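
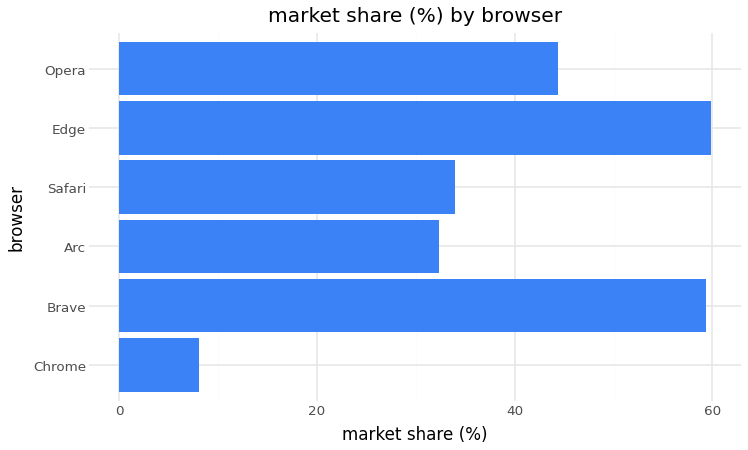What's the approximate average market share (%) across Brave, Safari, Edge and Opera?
(60 + 35 + 60 + 45) / 4 ≈ 50.

≈ 50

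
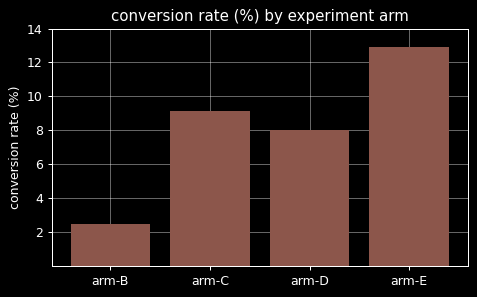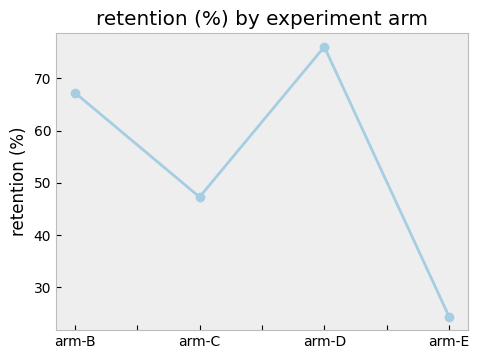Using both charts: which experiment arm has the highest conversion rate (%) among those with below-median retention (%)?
arm-E

Chart 2 median retention (%) ≈ 60; below-median experiment arms: arm-C, arm-E. Among those, arm-E has the highest conversion rate (%) (≈ 12).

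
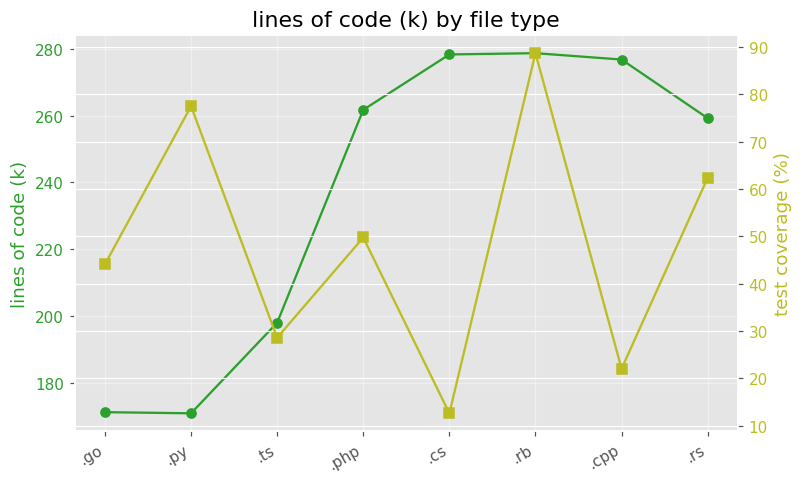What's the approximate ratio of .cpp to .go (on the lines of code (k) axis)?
.cpp ≈ 280, .go ≈ 170; 280/170 ≈ 1.65.

≈ 1.65×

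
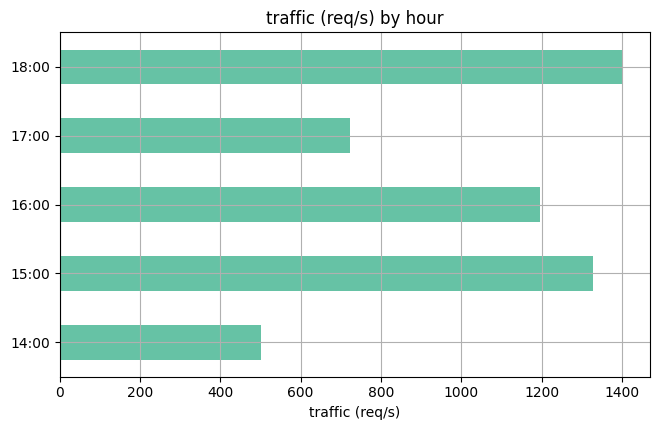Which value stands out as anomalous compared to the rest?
14:00

14:00 ≈ 600; the rest sit between ≈ 800 and ≈ 1400.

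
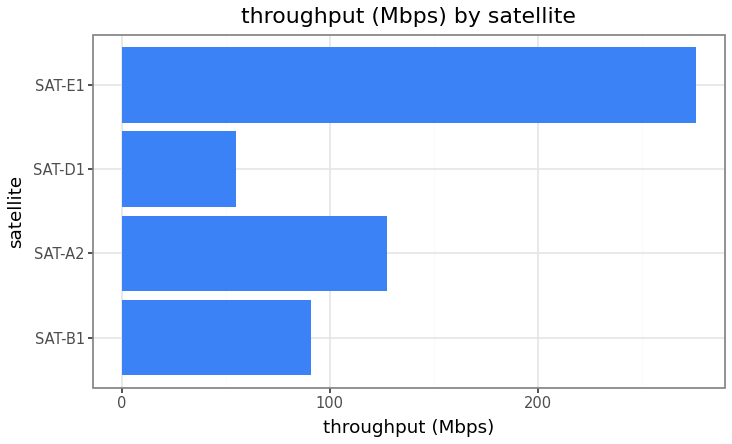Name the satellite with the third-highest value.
SAT-B1

Top 4: SAT-E1 ≈ 275, SAT-A2 ≈ 125, SAT-B1 ≈ 100, SAT-D1 ≈ 50.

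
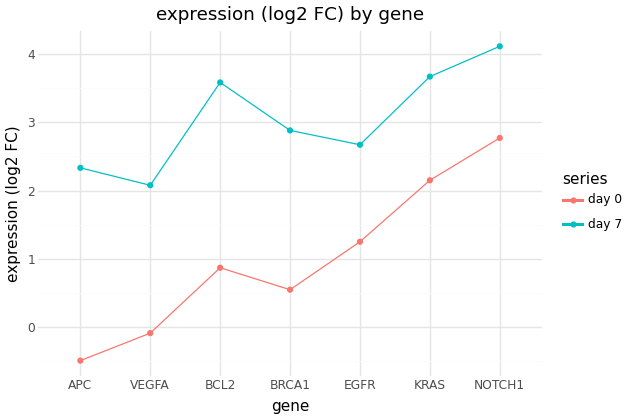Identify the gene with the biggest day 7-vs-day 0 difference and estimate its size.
APC: day 7 ≈ 2.5, day 0 ≈ -0.5 → gap ≈ 3.0. Next-largest (BCL2) is only ≈ 2.5.

APC, ≈ 3.0 log2 FC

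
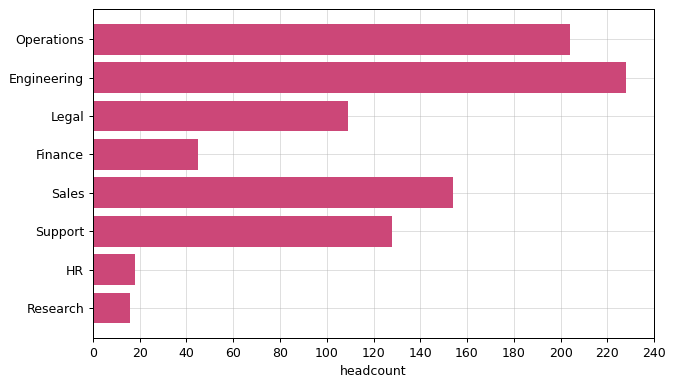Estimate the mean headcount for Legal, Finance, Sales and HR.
(100 + 40 + 160 + 20) / 4 ≈ 80.

≈ 80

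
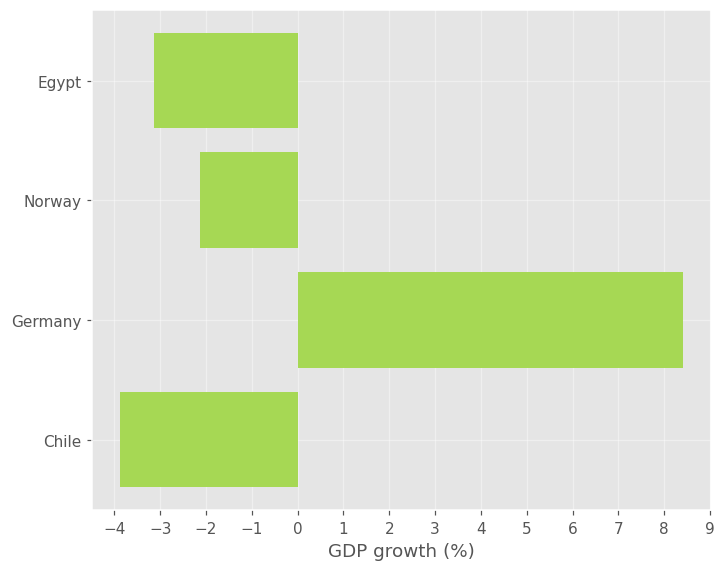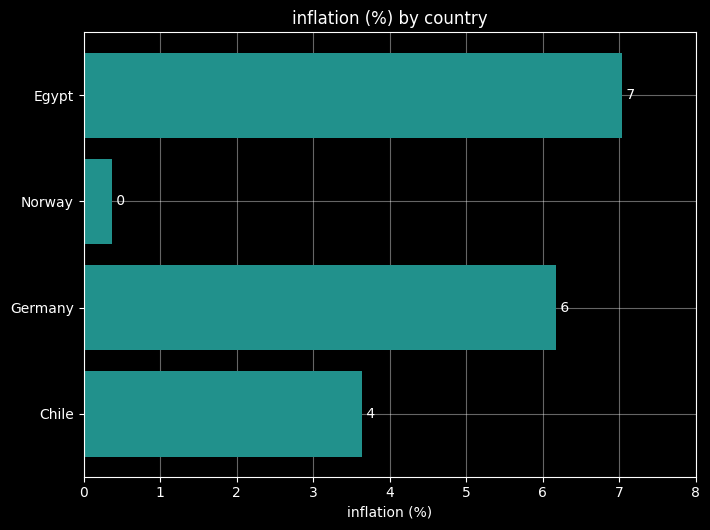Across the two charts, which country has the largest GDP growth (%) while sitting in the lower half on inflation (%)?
Chart 2 median inflation (%) ≈ 5; below-median countries: Norway, Chile. Among those, Norway has the highest GDP growth (%) (≈ -2).

Norway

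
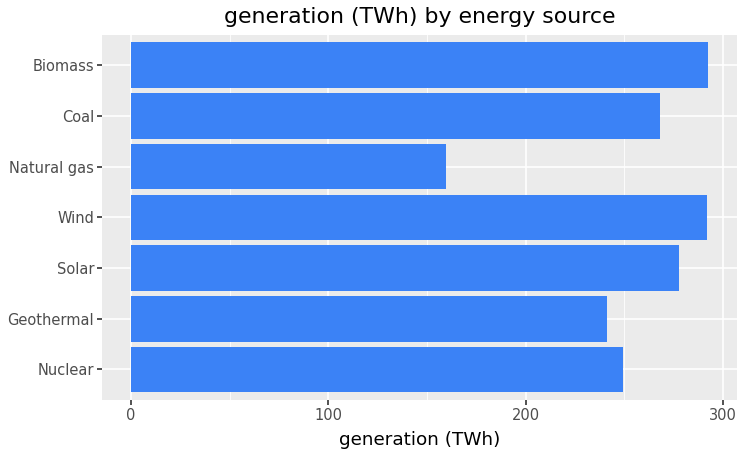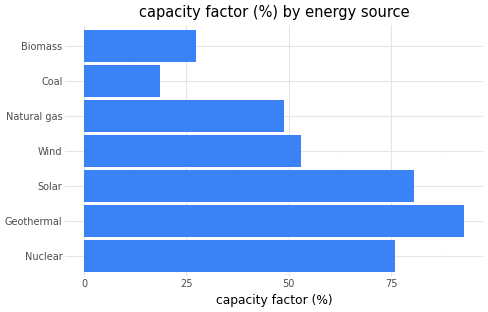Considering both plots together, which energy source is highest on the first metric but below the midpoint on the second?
Biomass

Chart 2 median capacity factor (%) ≈ 50; below-median energy sources: Natural gas, Coal, Biomass. Among those, Biomass has the highest generation (TWh) (≈ 300).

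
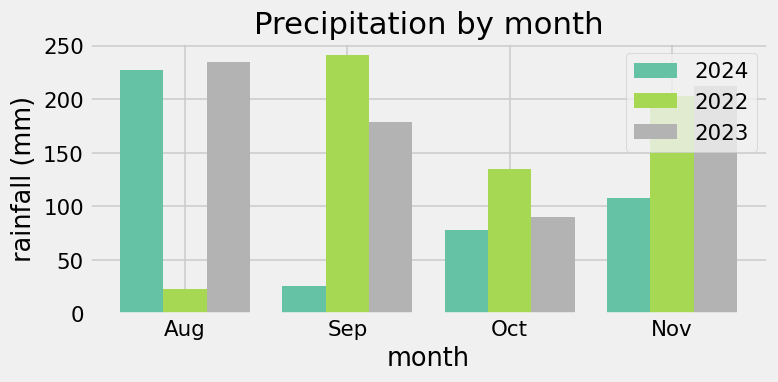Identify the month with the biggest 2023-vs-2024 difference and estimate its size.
Sep, ≈ 150 mm

Sep: 2023 ≈ 175, 2024 ≈ 25 → gap ≈ 150. Next-largest (Nov) is only ≈ 100.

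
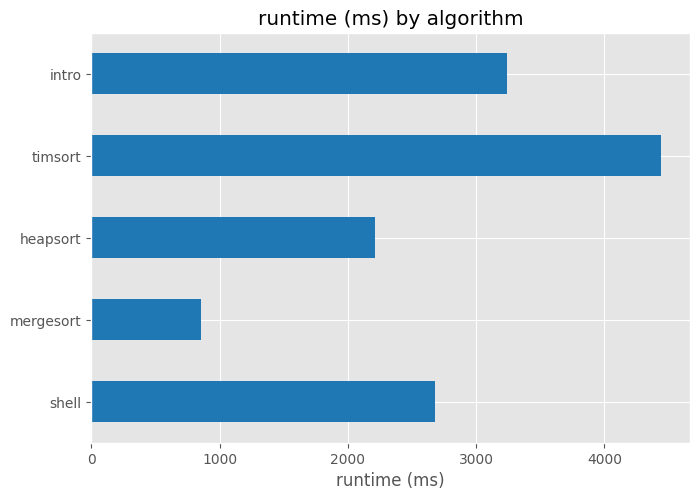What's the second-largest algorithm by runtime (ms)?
Top 3: timsort ≈ 4500, intro ≈ 3000, shell ≈ 2500.

intro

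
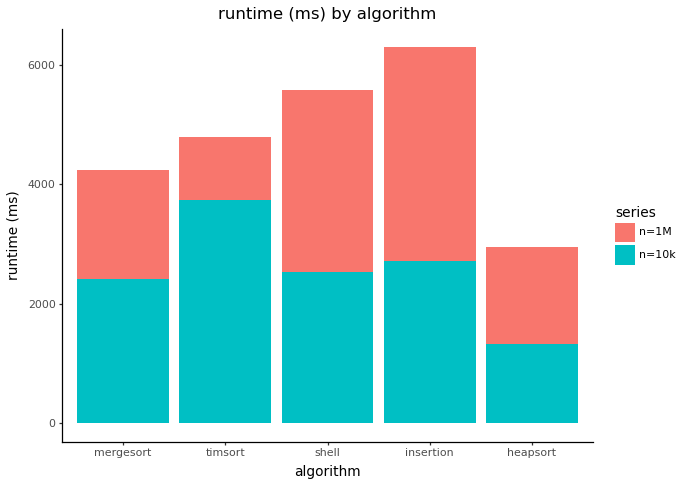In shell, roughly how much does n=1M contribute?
≈ 3000

n=1M top ≈ 6000, bottom ≈ 3000; segment ≈ 3000.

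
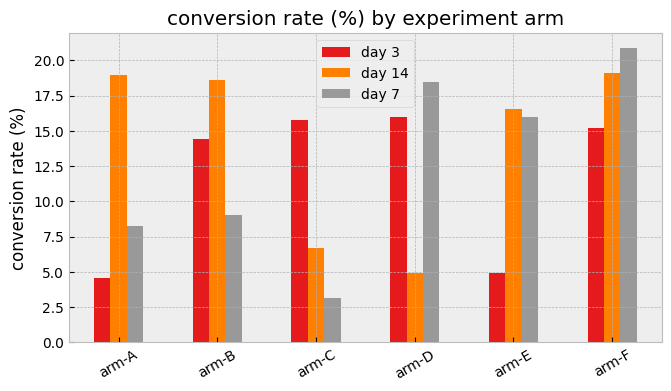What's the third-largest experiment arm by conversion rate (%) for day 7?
Top 4 for day 7: arm-F ≈ 20, arm-D ≈ 18, arm-E ≈ 16, arm-B ≈ 10.

arm-E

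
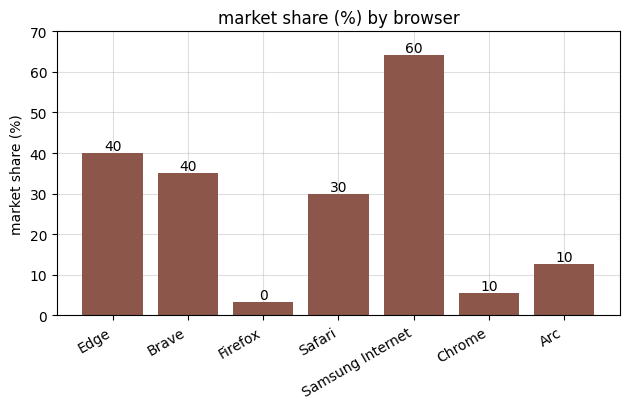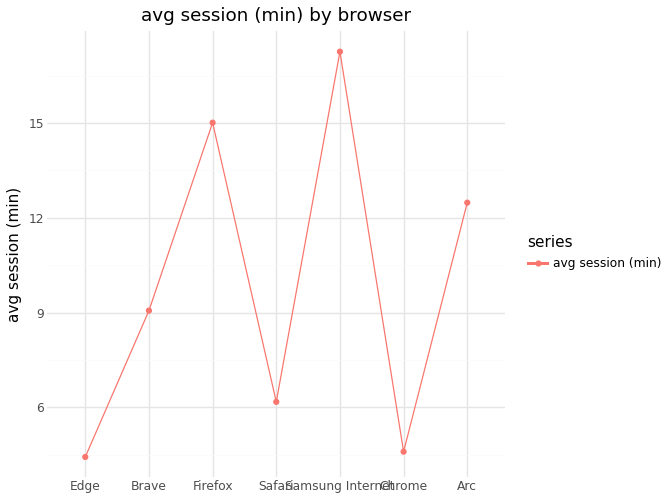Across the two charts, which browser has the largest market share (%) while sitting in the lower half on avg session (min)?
Edge

Chart 2 median avg session (min) ≈ 10; below-median browsers: Edge, Safari, Chrome. Among those, Edge has the highest market share (%) (≈ 40).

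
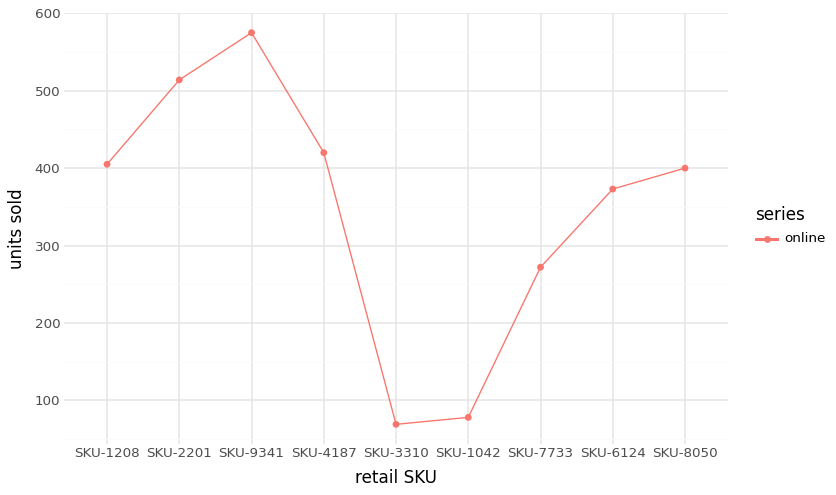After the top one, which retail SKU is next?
SKU-2201

Top 3: SKU-9341 ≈ 600, SKU-2201 ≈ 500, SKU-4187 ≈ 400.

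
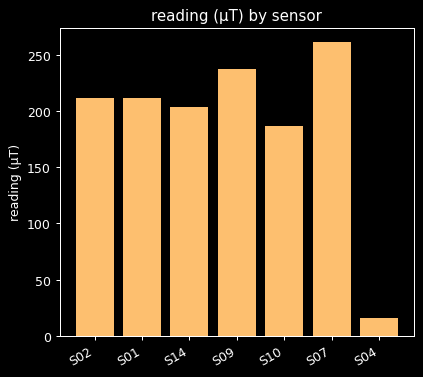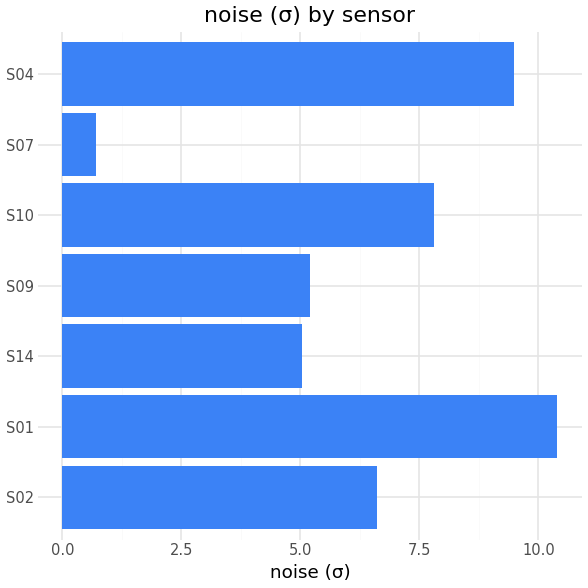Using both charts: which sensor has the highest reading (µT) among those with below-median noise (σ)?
S07

Chart 2 median noise (σ) ≈ 7; below-median sensors: S14, S09, S07. Among those, S07 has the highest reading (µT) (≈ 250).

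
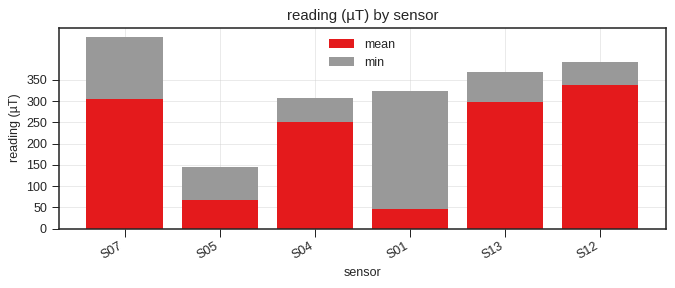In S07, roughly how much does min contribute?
min top ≈ 450, bottom ≈ 300; segment ≈ 150.

≈ 150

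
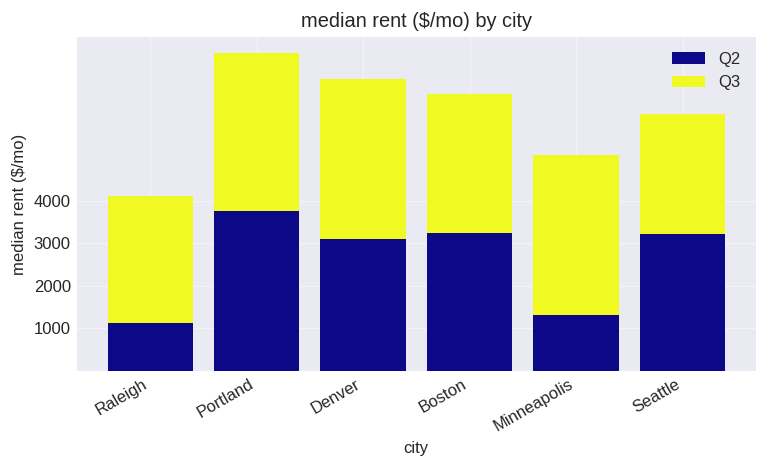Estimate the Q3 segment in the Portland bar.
≈ 3000

Q3 top ≈ 7000, bottom ≈ 4000; segment ≈ 3000.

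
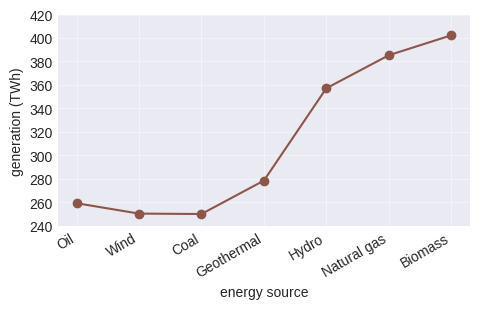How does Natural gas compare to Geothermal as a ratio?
≈ 1.36×

Natural gas ≈ 380, Geothermal ≈ 280; 380/280 ≈ 1.36.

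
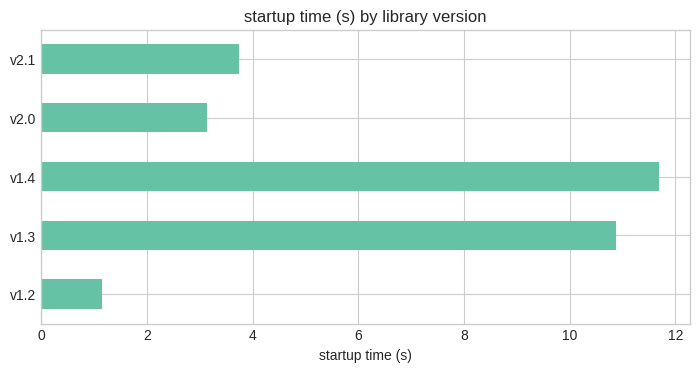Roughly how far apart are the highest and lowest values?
≈ 11

Max v1.4 ≈ 12, min v1.2 ≈ 1; range ≈ 11.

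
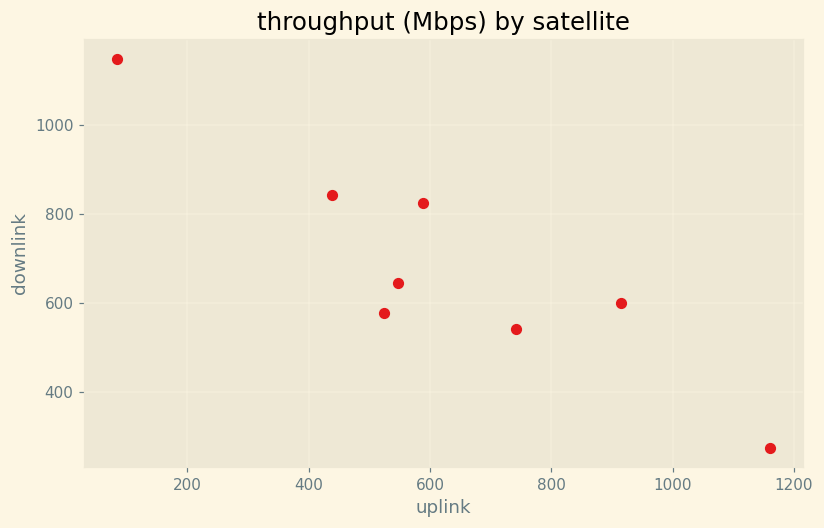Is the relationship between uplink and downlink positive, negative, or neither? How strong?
Points are negatively correlated; strong (|r| ≈ 0.9).

negative, strong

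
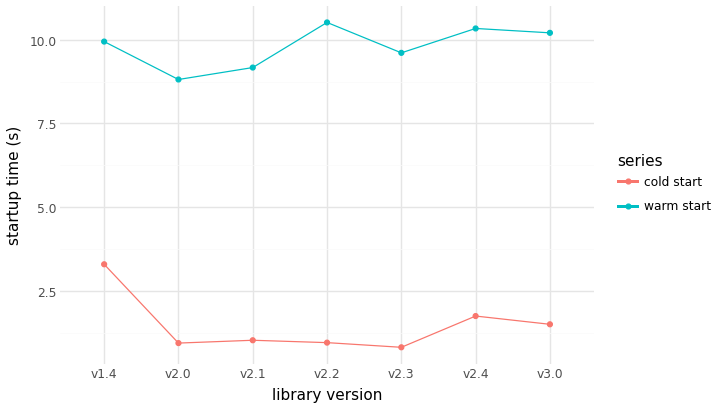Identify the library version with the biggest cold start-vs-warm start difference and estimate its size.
v2.2, ≈ 10 s

v2.2: cold start ≈ 1, warm start ≈ 11 → gap ≈ 10. Next-largest (v2.3) is only ≈ 9.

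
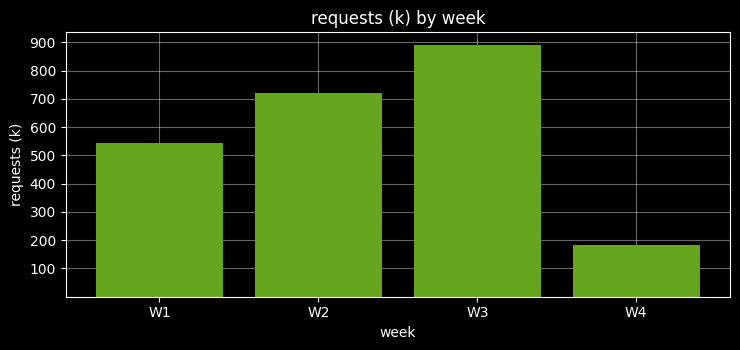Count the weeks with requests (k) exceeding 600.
2

Above 600: W2, W3.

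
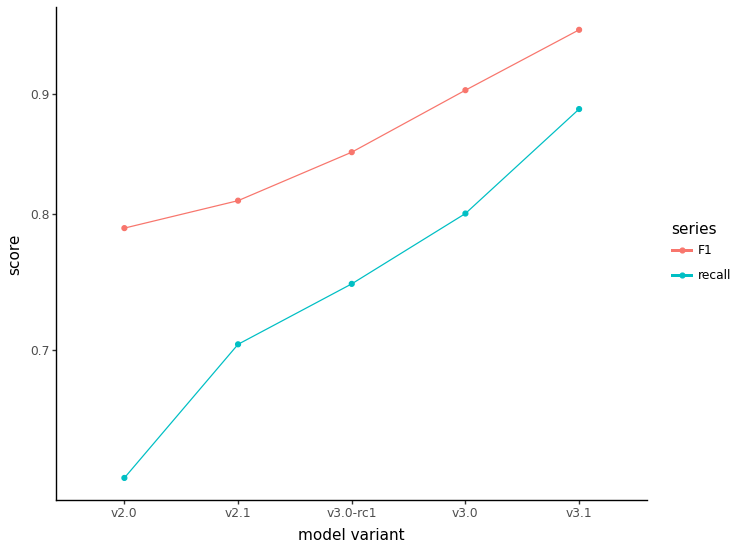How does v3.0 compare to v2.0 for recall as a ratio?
≈ 1.33×

v3.0 ≈ 0.80, v2.0 ≈ 0.60; 0.80/0.60 ≈ 1.33.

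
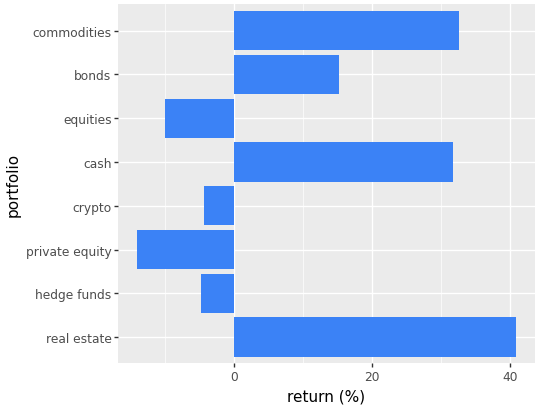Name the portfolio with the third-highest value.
cash

Top 4: real estate ≈ 40, commodities ≈ 35, cash ≈ 30, bonds ≈ 15.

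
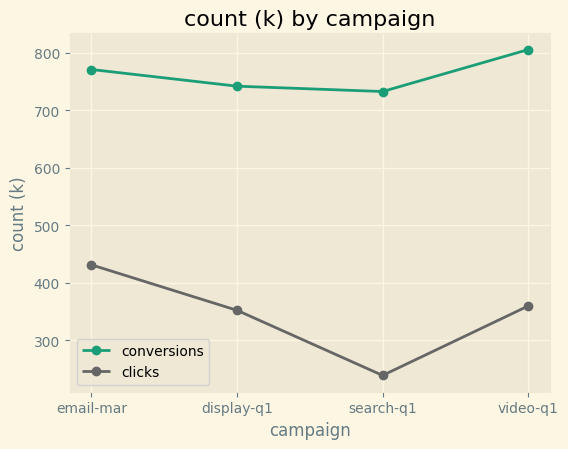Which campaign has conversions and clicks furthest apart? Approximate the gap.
search-q1, ≈ 500 k

search-q1: conversions ≈ 750, clicks ≈ 250 → gap ≈ 500. Next-largest (video-q1) is only ≈ 450.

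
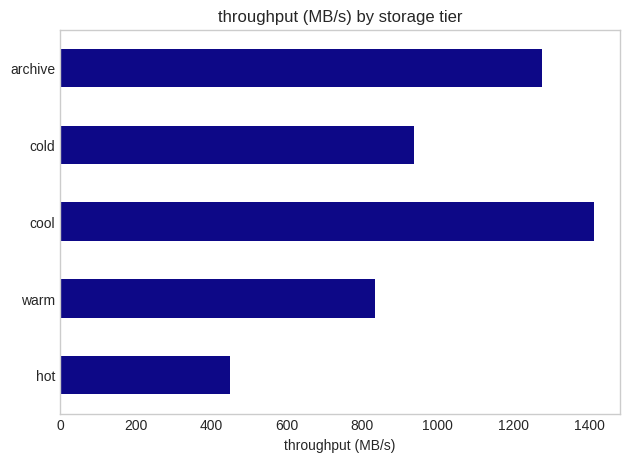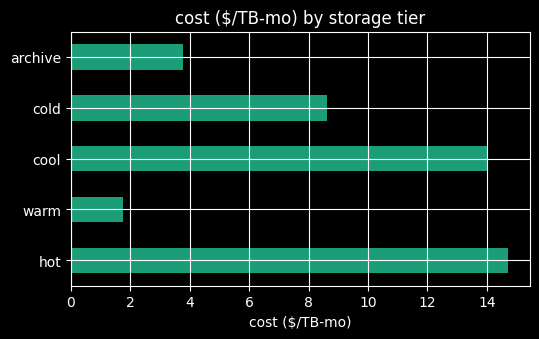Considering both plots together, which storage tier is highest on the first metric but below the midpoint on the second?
archive

Chart 2 median cost ($/TB-mo) ≈ 8; below-median storage tiers: warm, archive. Among those, archive has the highest throughput (MB/s) (≈ 1200).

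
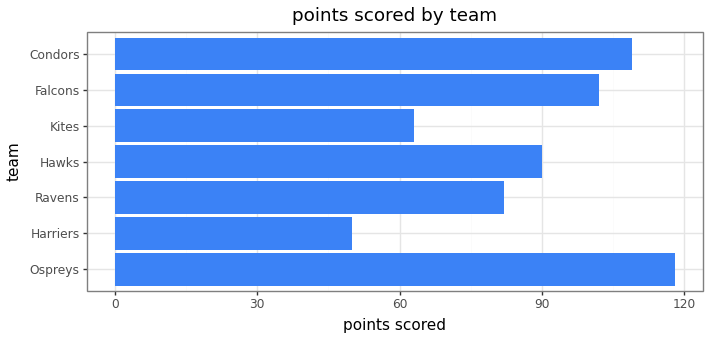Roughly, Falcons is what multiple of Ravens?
Falcons ≈ 100, Ravens ≈ 80; 100/80 ≈ 1.25.

≈ 1.25×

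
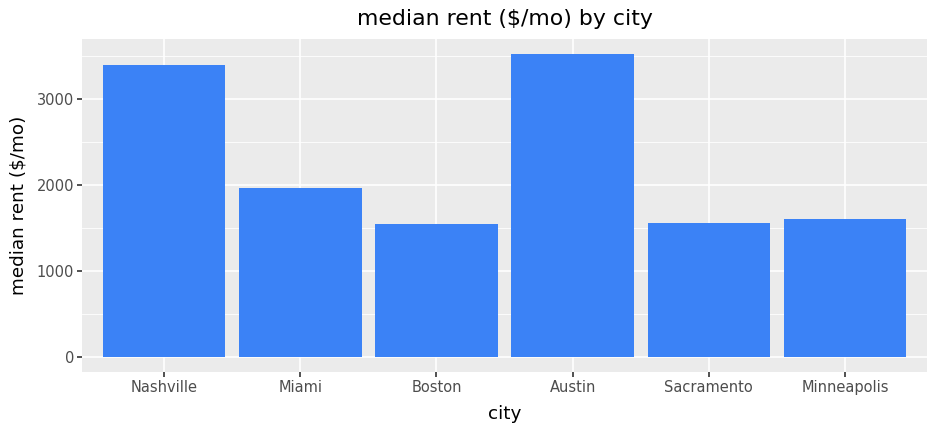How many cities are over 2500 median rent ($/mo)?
2

Above 2500: Nashville, Austin.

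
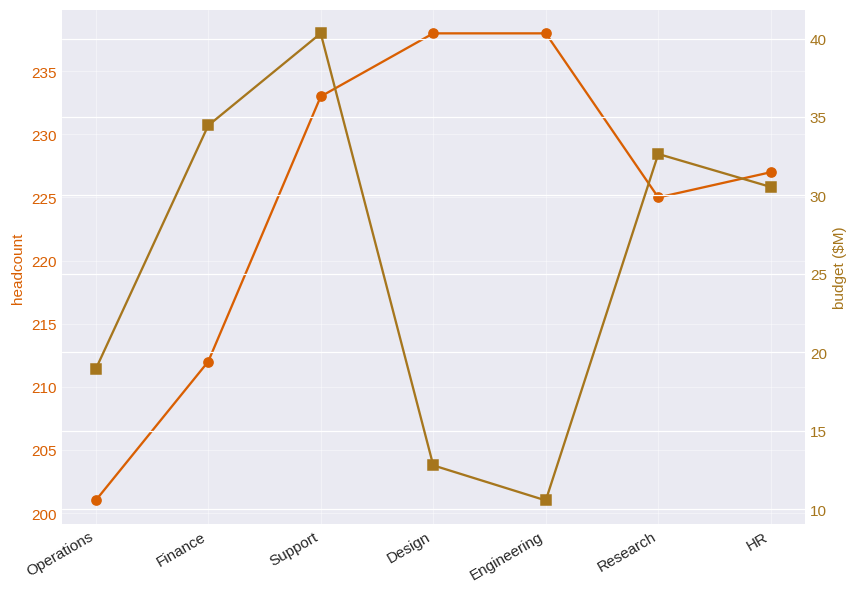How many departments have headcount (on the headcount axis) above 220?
Above 220: Support, Design, Engineering, Research, HR.

5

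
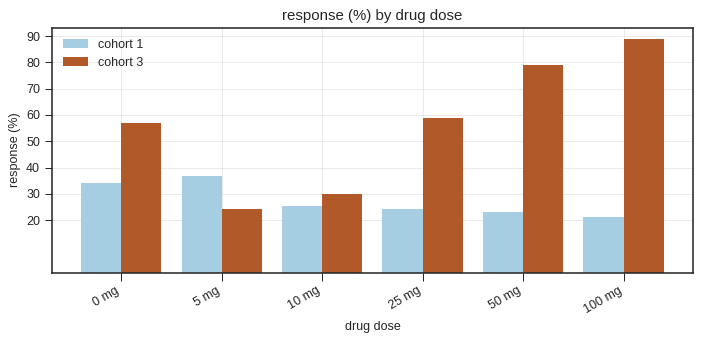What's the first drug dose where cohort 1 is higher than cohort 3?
5 mg

0 mg: cohort 1 ≈ 30 vs cohort 3 ≈ 60 (not yet); 5 mg: cohort 1 ≈ 40 vs cohort 3 ≈ 20 (first crossover).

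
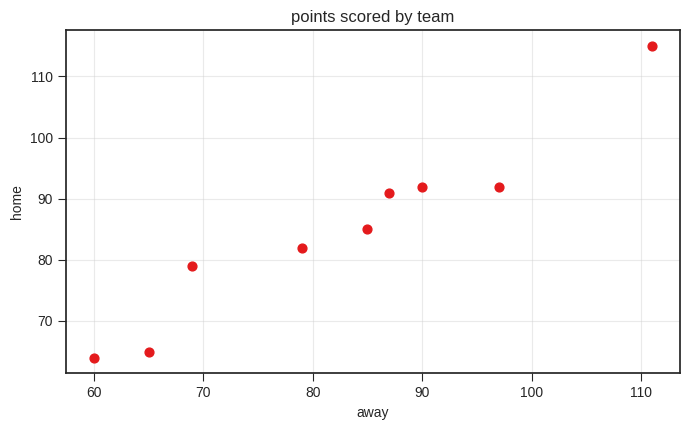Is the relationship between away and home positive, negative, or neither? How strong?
Points are positively correlated; strong (|r| ≈ 1.0).

positive, strong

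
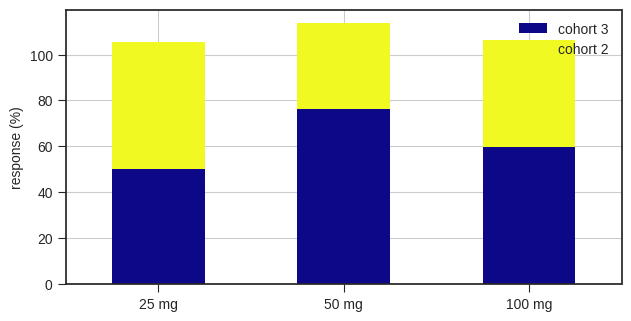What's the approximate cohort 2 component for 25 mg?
≈ 60

cohort 2 top ≈ 110, bottom ≈ 50; segment ≈ 60.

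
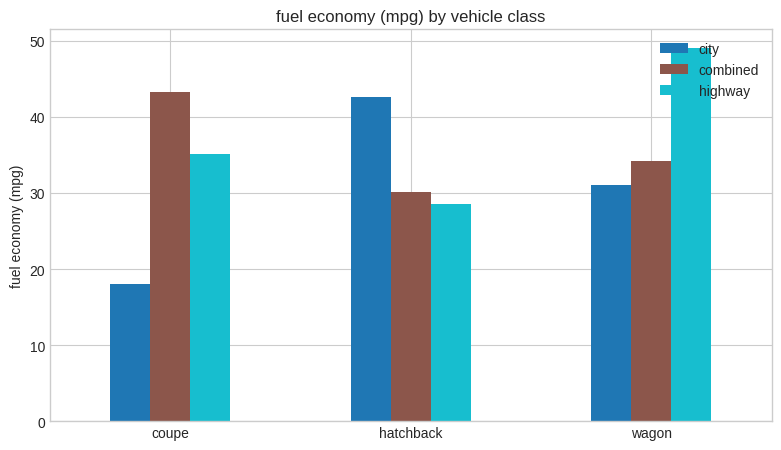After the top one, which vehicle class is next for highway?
coupe

Top 3 for highway: wagon ≈ 50, coupe ≈ 35, hatchback ≈ 30.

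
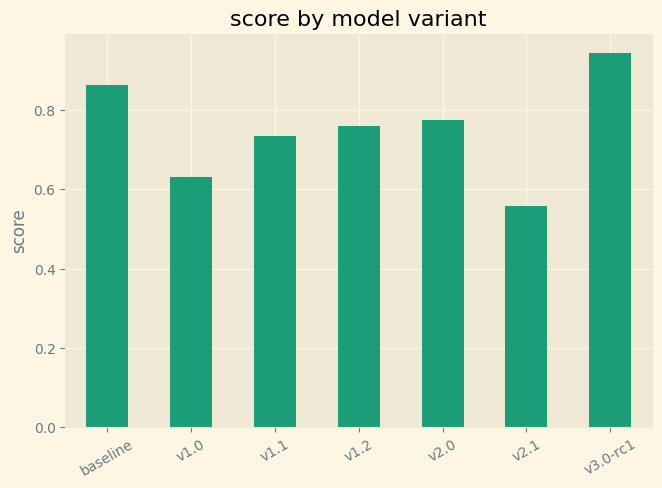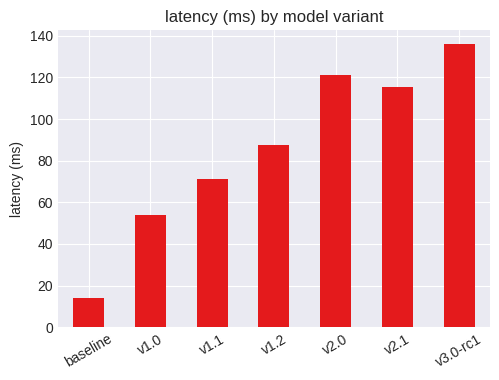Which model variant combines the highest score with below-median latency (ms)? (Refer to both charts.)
Chart 2 median latency (ms) ≈ 80; below-median model variants: baseline, v1.0, v1.1. Among those, baseline has the highest score (≈ 0.9).

baseline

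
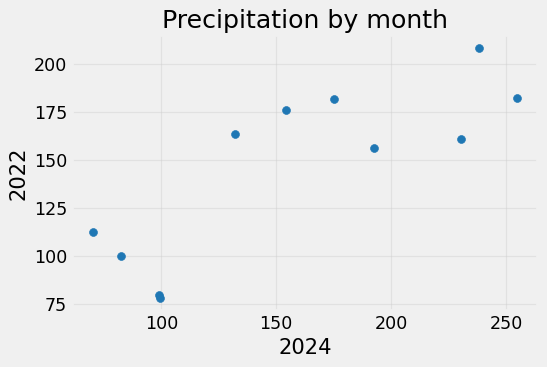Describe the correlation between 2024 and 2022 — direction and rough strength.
Points are positively correlated; strong (|r| ≈ 0.8).

positive, strong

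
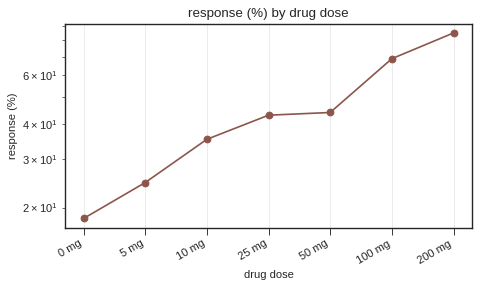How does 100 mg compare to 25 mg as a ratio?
≈ 1.75×

100 mg ≈ 70, 25 mg ≈ 40; 70/40 ≈ 1.75.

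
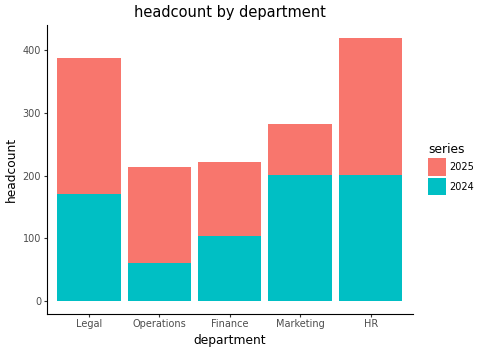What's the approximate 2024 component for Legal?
2024 top ≈ 150, bottom ≈ 0; segment ≈ 150.

≈ 150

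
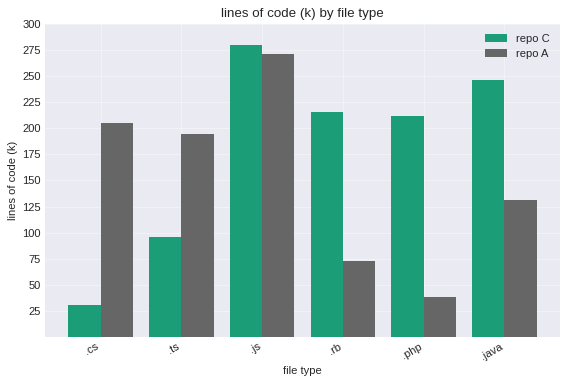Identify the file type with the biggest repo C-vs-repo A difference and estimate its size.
.cs, ≈ 175 k

.cs: repo C ≈ 25, repo A ≈ 200 → gap ≈ 175. Next-largest (.php) is only ≈ 150.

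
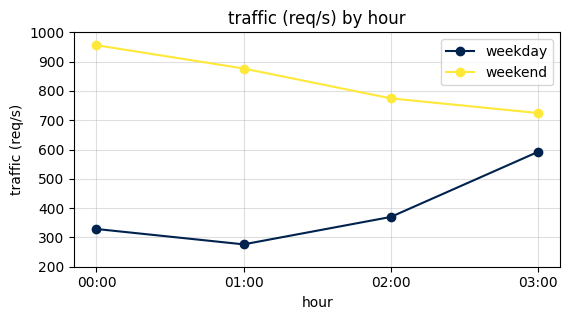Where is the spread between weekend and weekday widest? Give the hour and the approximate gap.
00:00: weekend ≈ 1000, weekday ≈ 300 → gap ≈ 700. Next-largest (01:00) is only ≈ 600.

00:00, ≈ 700 req/s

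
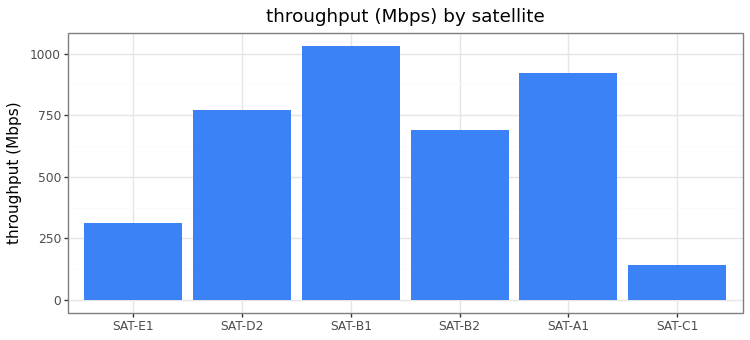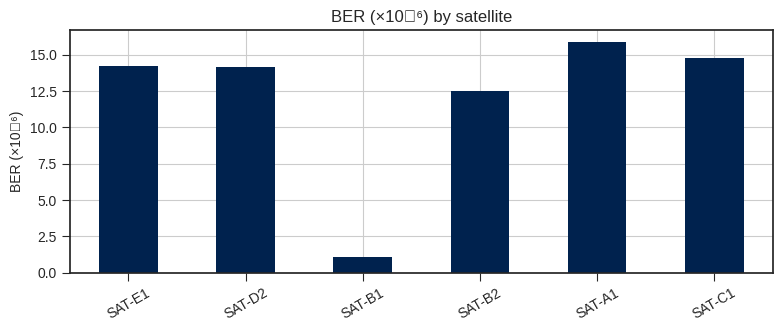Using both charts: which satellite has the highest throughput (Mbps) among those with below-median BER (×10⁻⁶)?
SAT-B1

Chart 2 median BER (×10⁻⁶) ≈ 14; below-median satellites: SAT-D2, SAT-B1, SAT-B2. Among those, SAT-B1 has the highest throughput (Mbps) (≈ 1000).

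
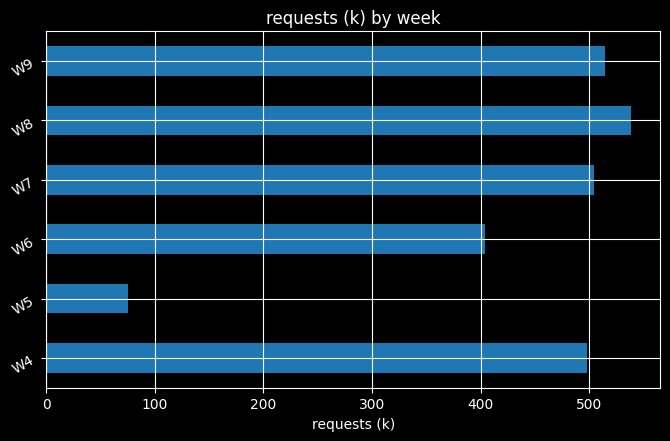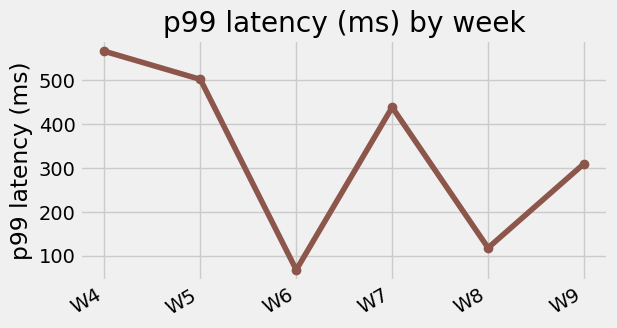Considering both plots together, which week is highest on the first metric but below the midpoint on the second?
Chart 2 median p99 latency (ms) ≈ 400; below-median weeks: W6, W8, W9. Among those, W8 has the highest requests (k) (≈ 550).

W8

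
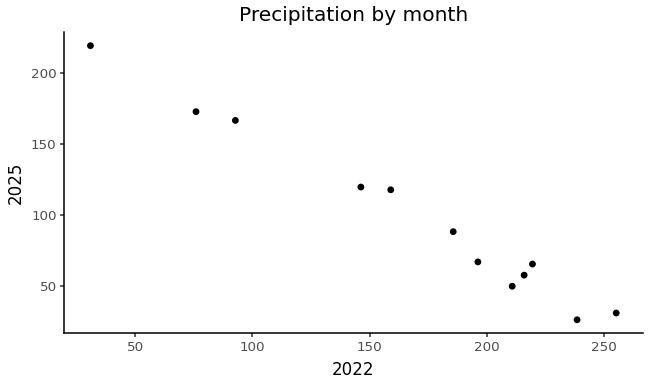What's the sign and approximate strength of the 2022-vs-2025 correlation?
Points are negatively correlated; strong (|r| ≈ 1.0).

negative, strong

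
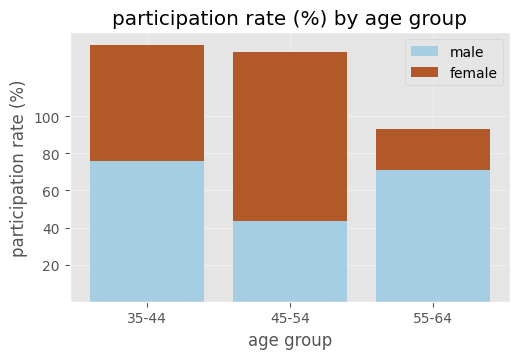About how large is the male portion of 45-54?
male top ≈ 40, bottom ≈ 0; segment ≈ 40.

≈ 40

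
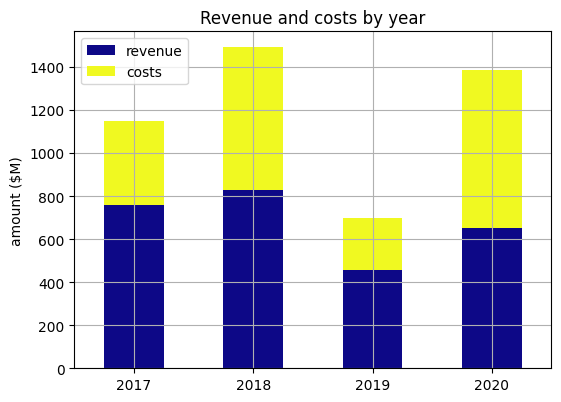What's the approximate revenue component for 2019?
revenue top ≈ 400, bottom ≈ 0; segment ≈ 400.

≈ 400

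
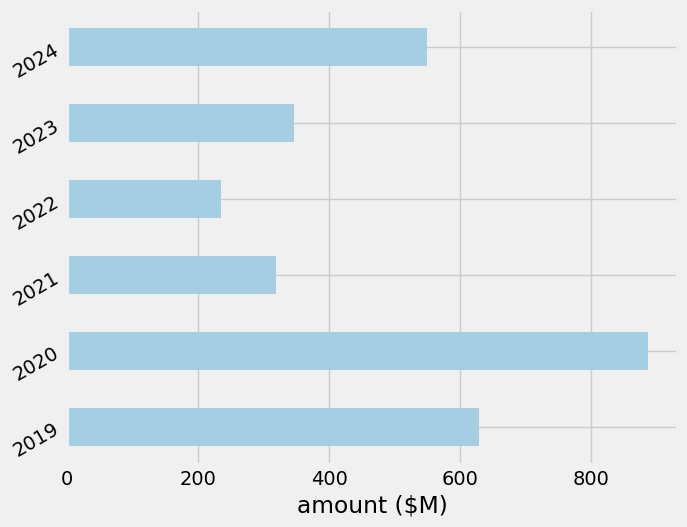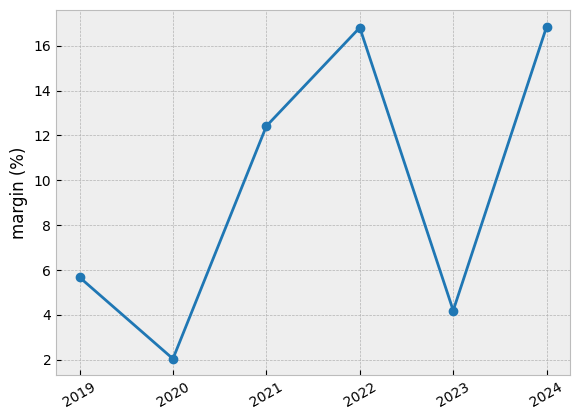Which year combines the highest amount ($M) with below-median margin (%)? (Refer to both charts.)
Chart 2 median margin (%) ≈ 10; below-median years: 2019, 2020, 2023. Among those, 2020 has the highest amount ($M) (≈ 900).

2020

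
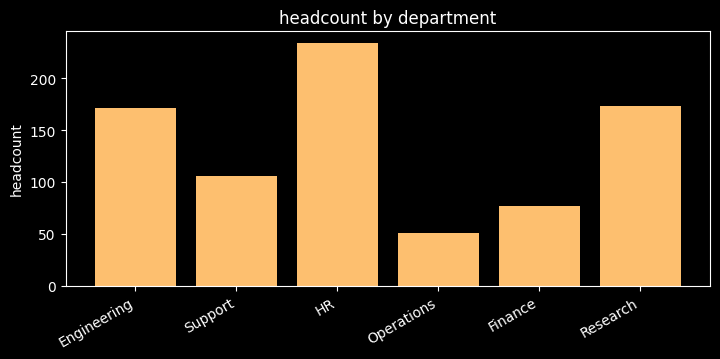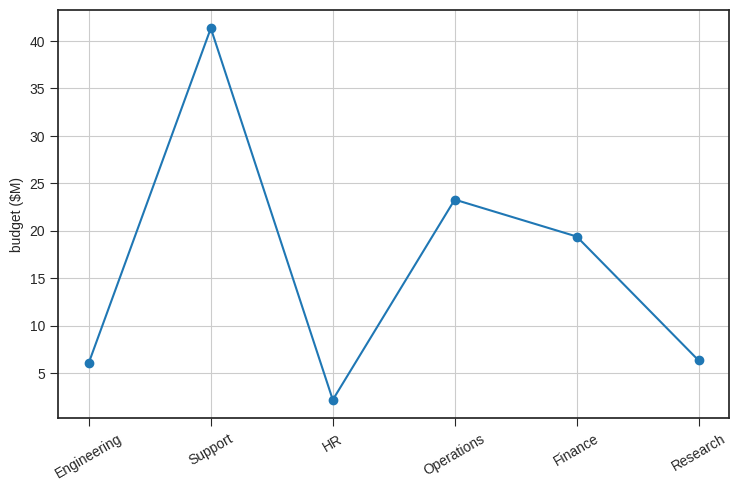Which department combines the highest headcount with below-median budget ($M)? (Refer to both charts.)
HR

Chart 2 median budget ($M) ≈ 15; below-median departments: Engineering, HR, Research. Among those, HR has the highest headcount (≈ 225).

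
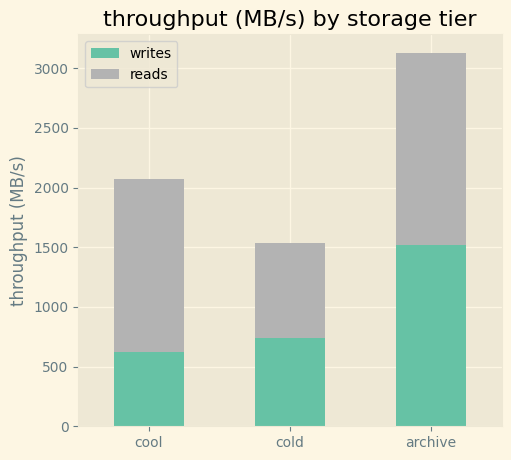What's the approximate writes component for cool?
≈ 500

writes top ≈ 500, bottom ≈ 0; segment ≈ 500.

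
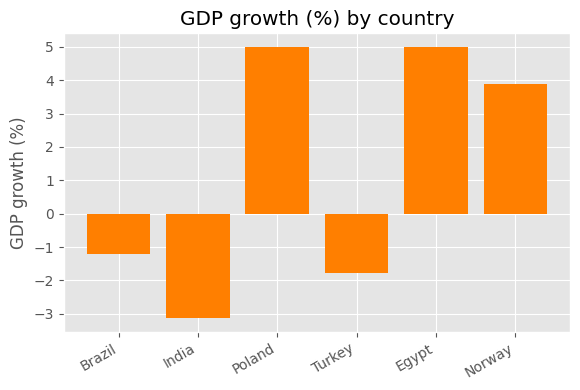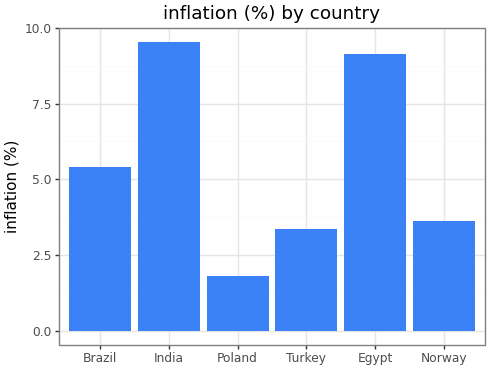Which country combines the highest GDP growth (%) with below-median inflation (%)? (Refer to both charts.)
Chart 2 median inflation (%) ≈ 5; below-median countries: Poland, Turkey, Norway. Among those, Poland has the highest GDP growth (%) (≈ 5).

Poland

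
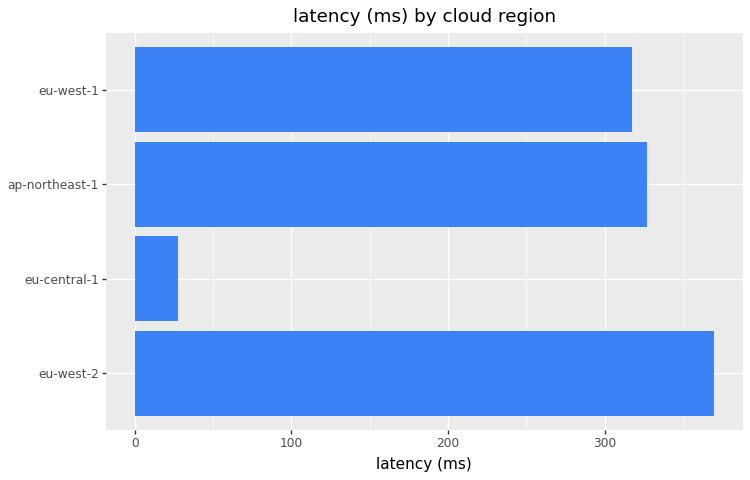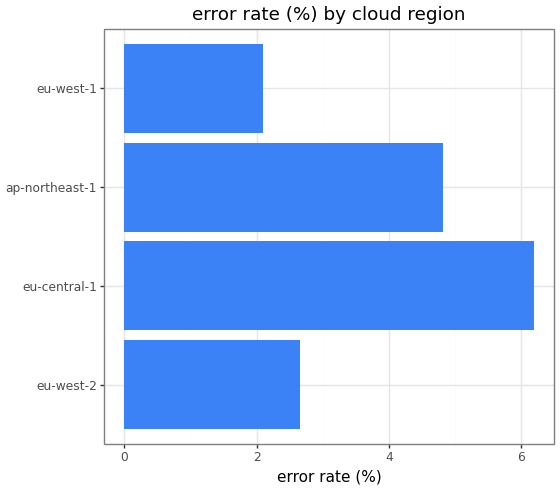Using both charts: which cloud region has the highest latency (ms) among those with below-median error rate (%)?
eu-west-2

Chart 2 median error rate (%) ≈ 4; below-median cloud regions: eu-west-2, eu-west-1. Among those, eu-west-2 has the highest latency (ms) (≈ 350).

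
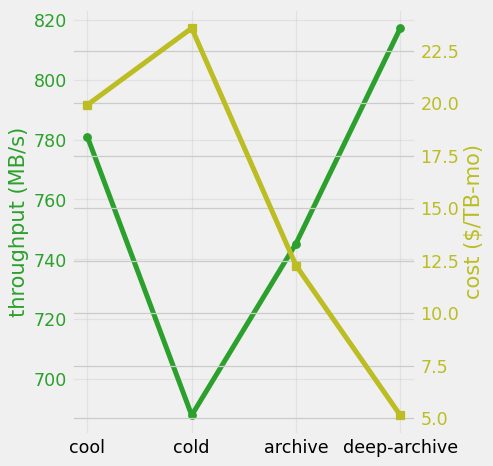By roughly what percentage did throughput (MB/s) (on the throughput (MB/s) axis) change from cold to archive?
≈ +8.8%

cold ≈ 680, archive ≈ 740; (740 − 680) / 680 ≈ +8.8%.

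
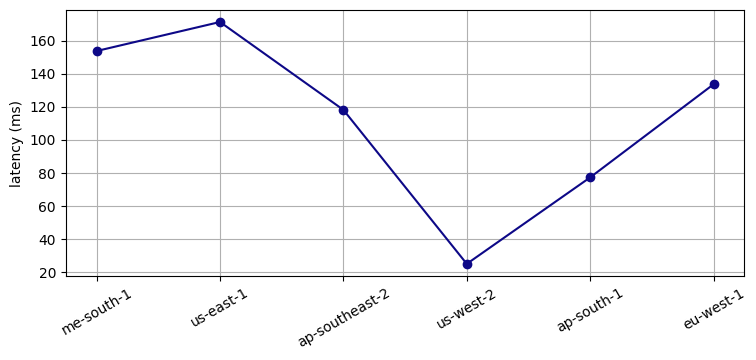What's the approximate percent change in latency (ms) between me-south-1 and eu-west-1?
≈ -12.5%

me-south-1 ≈ 160, eu-west-1 ≈ 140; (140 − 160) / 160 ≈ -12.5%.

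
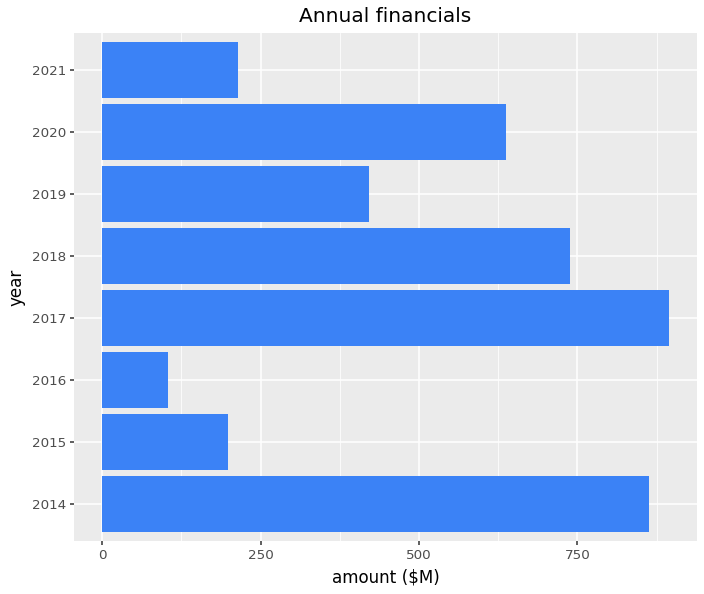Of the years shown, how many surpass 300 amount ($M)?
Above 300: 2014, 2017, 2018, 2019, 2020.

5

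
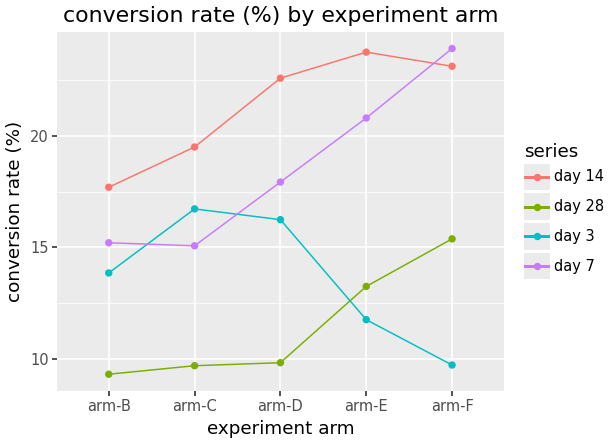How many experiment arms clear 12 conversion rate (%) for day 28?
Above 12: arm-E, arm-F.

2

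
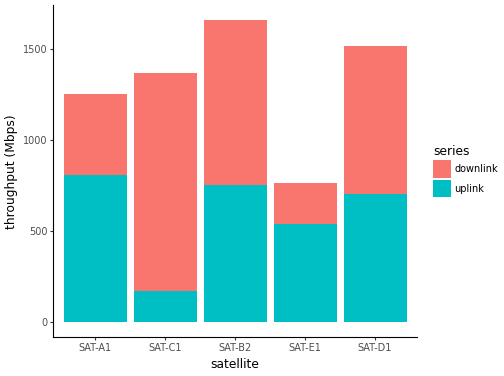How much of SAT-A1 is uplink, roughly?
≈ 800

uplink top ≈ 800, bottom ≈ 0; segment ≈ 800.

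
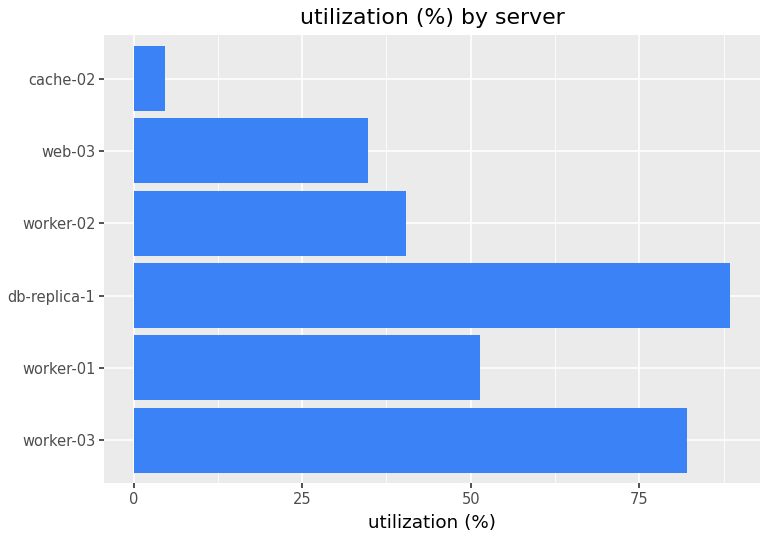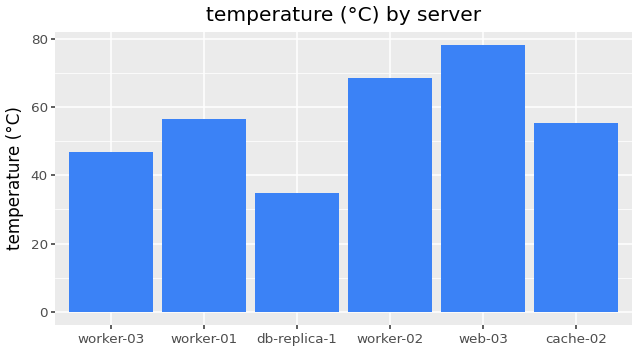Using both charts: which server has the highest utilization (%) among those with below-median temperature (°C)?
db-replica-1

Chart 2 median temperature (°C) ≈ 60; below-median servers: worker-03, db-replica-1, cache-02. Among those, db-replica-1 has the highest utilization (%) (≈ 90).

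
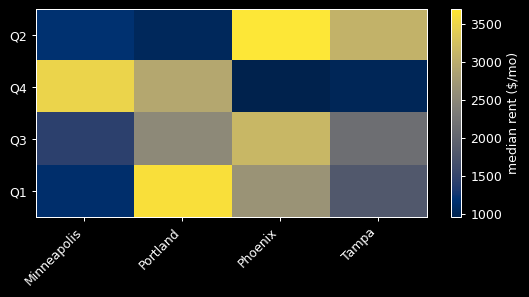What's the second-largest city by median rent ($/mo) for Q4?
Portland

Top 3 for Q4: Minneapolis ≈ 3500, Portland ≈ 3000, Tampa ≈ 1000.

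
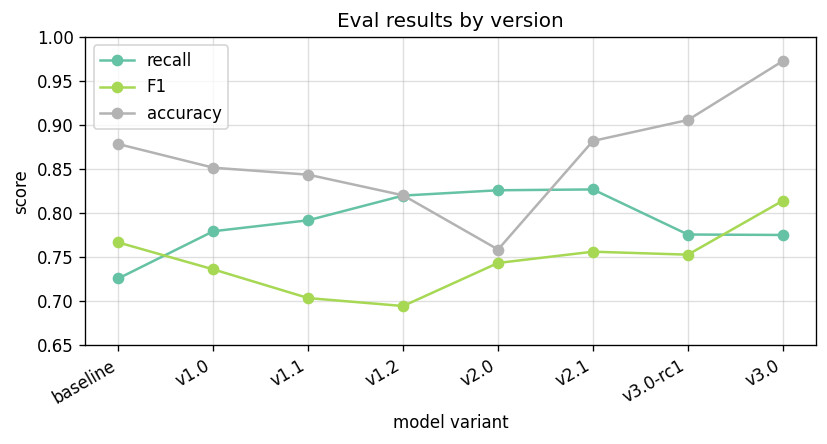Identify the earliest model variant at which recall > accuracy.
v2.0

v1.2: recall ≈ 0.80 vs accuracy ≈ 0.80 (not yet); v2.0: recall ≈ 0.85 vs accuracy ≈ 0.75 (first crossover).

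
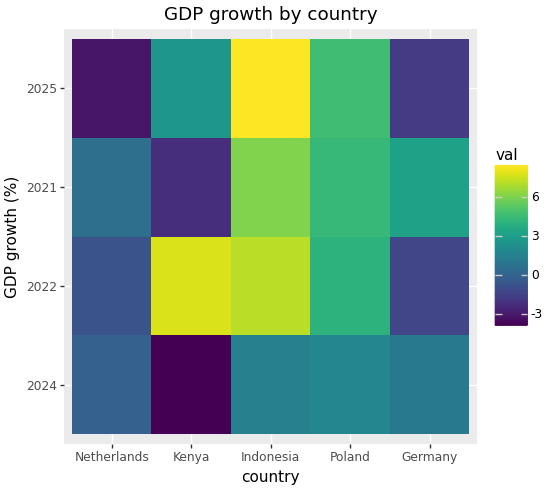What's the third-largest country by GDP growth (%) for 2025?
Top 4 for 2025: Indonesia ≈ 8, Poland ≈ 4, Kenya ≈ 2, Germany ≈ -2.

Kenya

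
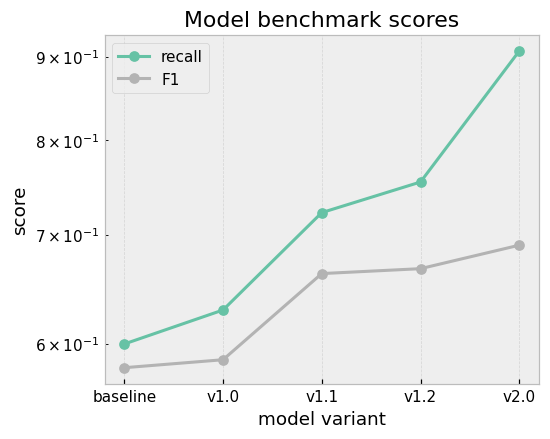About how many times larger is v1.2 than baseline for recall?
≈ 1.25×

v1.2 ≈ 0.75, baseline ≈ 0.60; 0.75/0.60 ≈ 1.25.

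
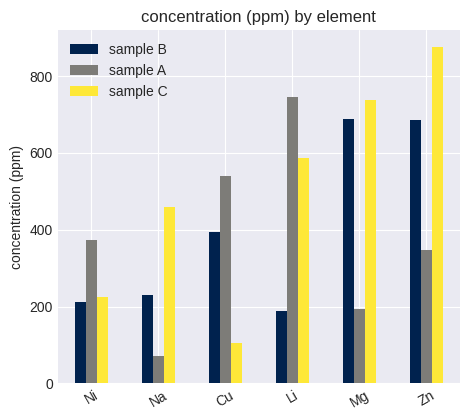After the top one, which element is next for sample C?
Mg

Top 3 for sample C: Zn ≈ 900, Mg ≈ 700, Li ≈ 600.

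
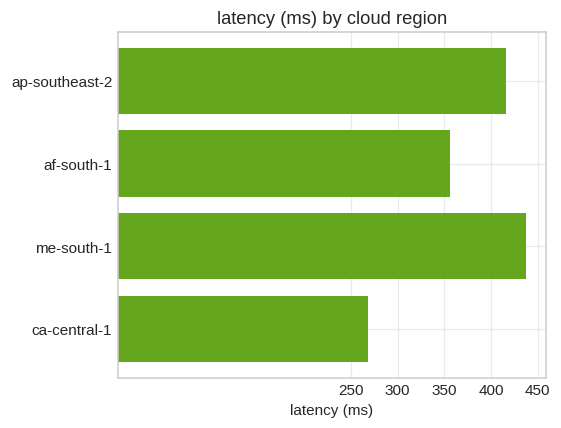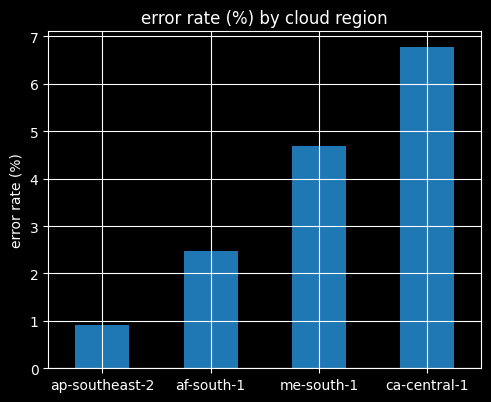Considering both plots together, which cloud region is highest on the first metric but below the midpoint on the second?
ap-southeast-2

Chart 2 median error rate (%) ≈ 4; below-median cloud regions: ap-southeast-2, af-south-1. Among those, ap-southeast-2 has the highest latency (ms) (≈ 400).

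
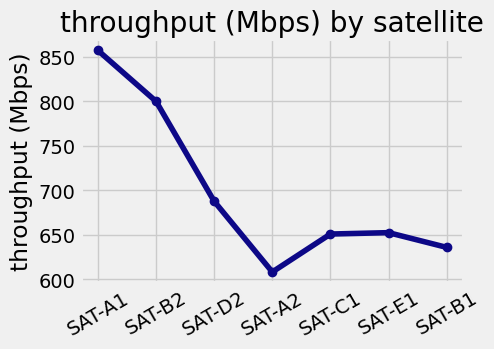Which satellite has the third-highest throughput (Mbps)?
SAT-D2

Top 4: SAT-A1 ≈ 850, SAT-B2 ≈ 800, SAT-D2 ≈ 700, SAT-E1 ≈ 650.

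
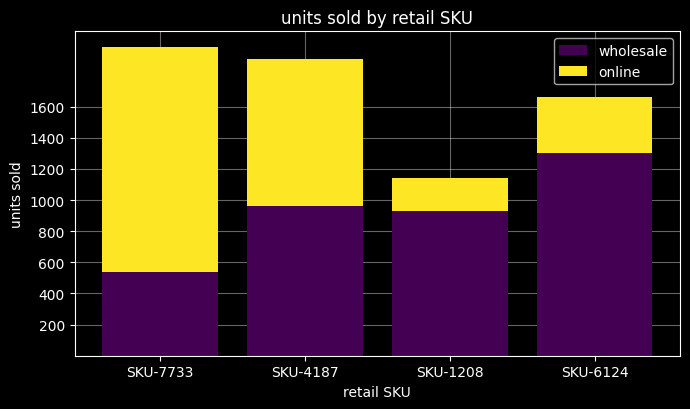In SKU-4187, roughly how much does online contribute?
≈ 1000

online top ≈ 2000, bottom ≈ 1000; segment ≈ 1000.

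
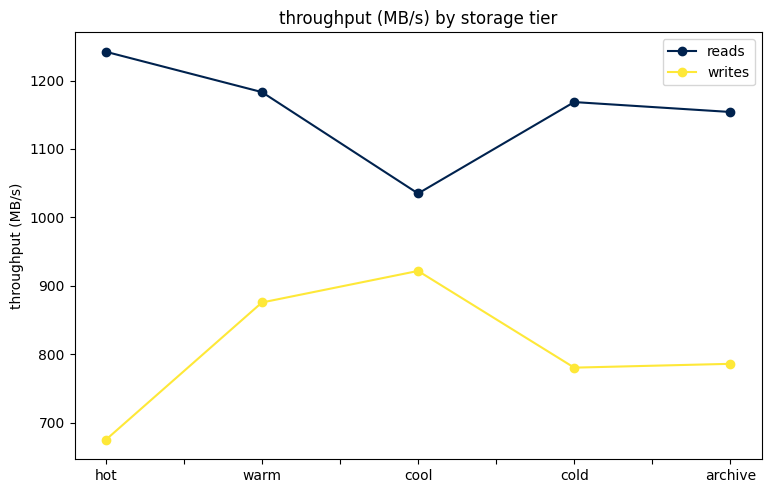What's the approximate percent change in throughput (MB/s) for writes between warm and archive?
warm ≈ 900, archive ≈ 800; (800 − 900) / 900 ≈ -11.1%.

≈ -11.1%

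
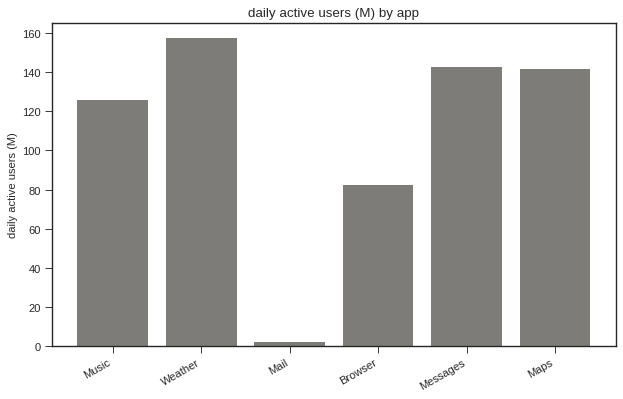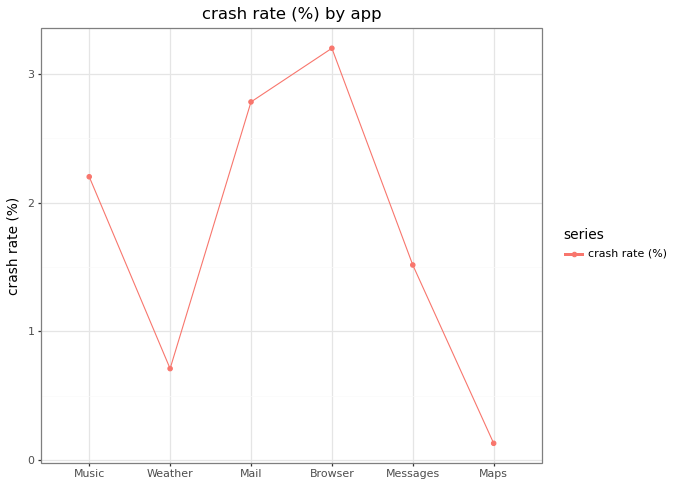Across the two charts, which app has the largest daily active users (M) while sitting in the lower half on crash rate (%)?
Weather

Chart 2 median crash rate (%) ≈ 2; below-median apps: Weather, Messages, Maps. Among those, Weather has the highest daily active users (M) (≈ 160).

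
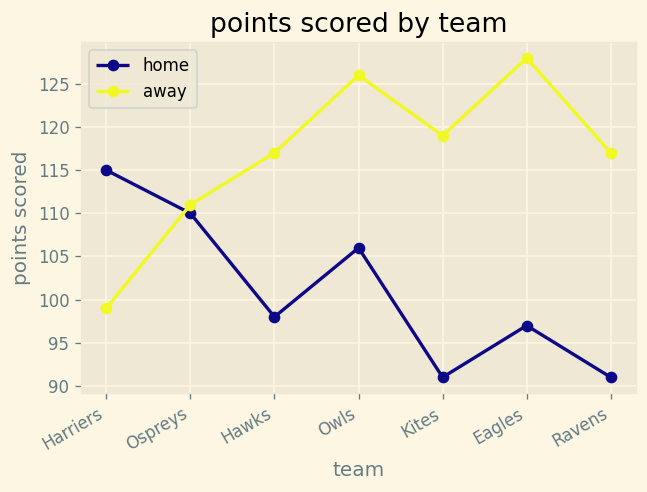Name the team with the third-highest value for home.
Top 4 for home: Harriers ≈ 115, Ospreys ≈ 110, Owls ≈ 105, Hawks ≈ 100.

Owls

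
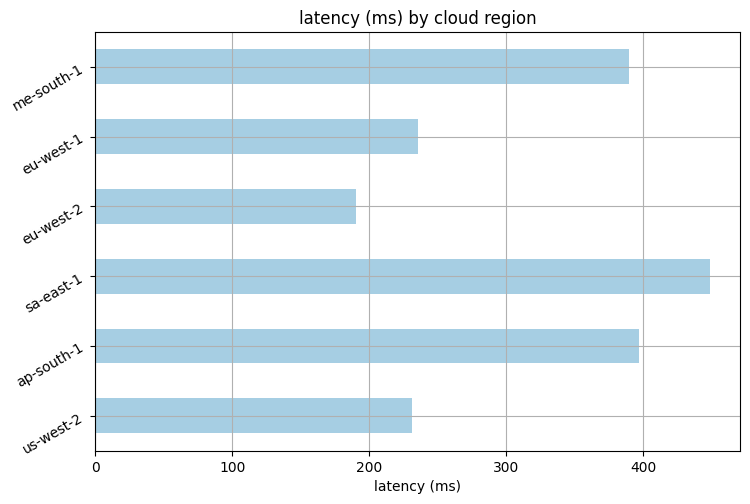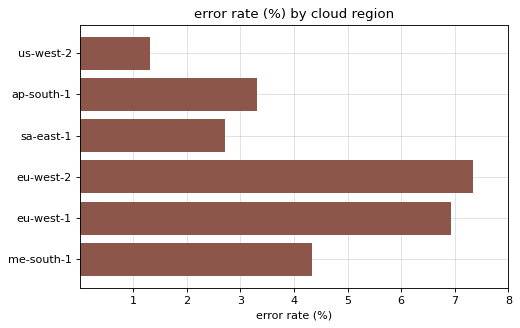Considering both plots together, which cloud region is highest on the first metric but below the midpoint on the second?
sa-east-1

Chart 2 median error rate (%) ≈ 4; below-median cloud regions: us-west-2, ap-south-1, sa-east-1. Among those, sa-east-1 has the highest latency (ms) (≈ 450).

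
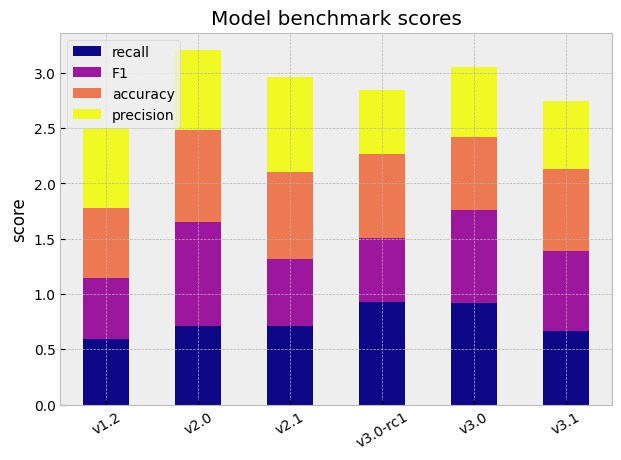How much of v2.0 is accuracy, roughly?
accuracy top ≈ 2.5, bottom ≈ 1.5; segment ≈ 1.0.

≈ 1.0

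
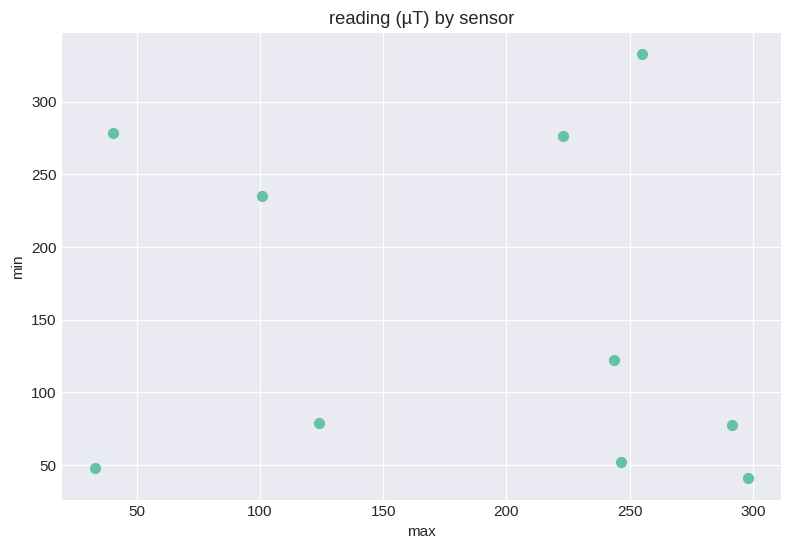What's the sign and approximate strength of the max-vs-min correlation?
Points are roughly uncorrelated; weak (|r| ≈ 0.2).

no clear correlation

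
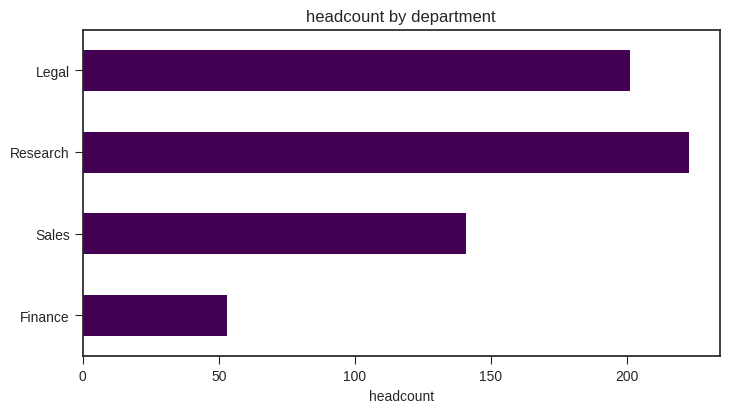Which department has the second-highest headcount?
Top 3: Research ≈ 220, Legal ≈ 200, Sales ≈ 140.

Legal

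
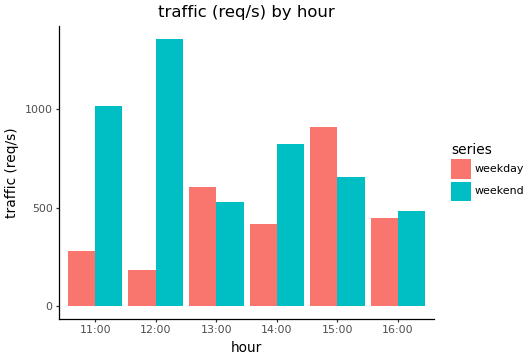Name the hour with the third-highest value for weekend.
Top 4 for weekend: 12:00 ≈ 1400, 11:00 ≈ 1000, 14:00 ≈ 800, 15:00 ≈ 600.

14:00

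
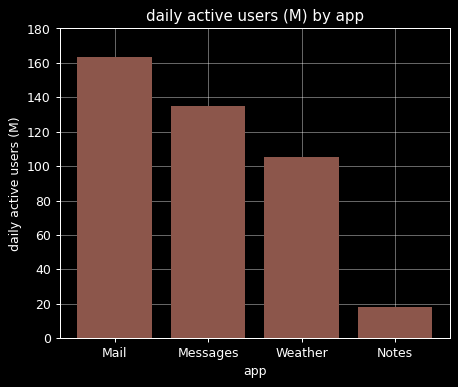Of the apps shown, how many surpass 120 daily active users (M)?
Above 120: Mail, Messages.

2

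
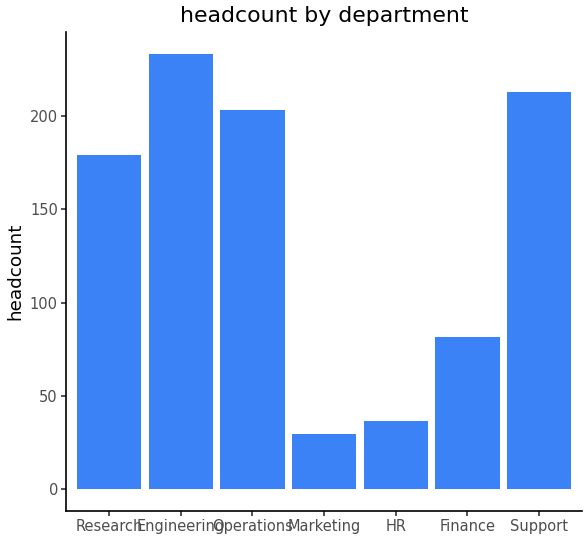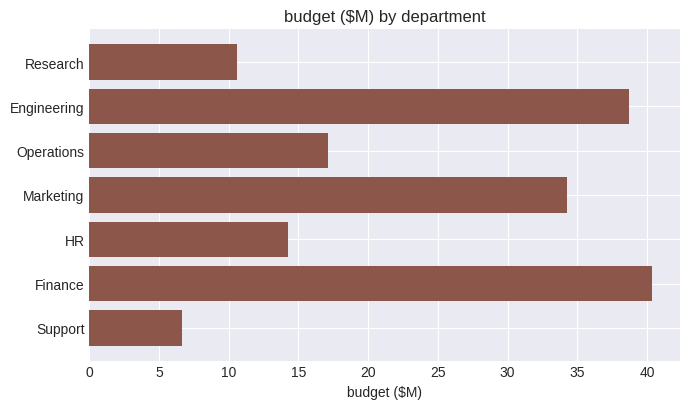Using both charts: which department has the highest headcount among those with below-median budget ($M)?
Support

Chart 2 median budget ($M) ≈ 15; below-median departments: Research, HR, Support. Among those, Support has the highest headcount (≈ 225).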